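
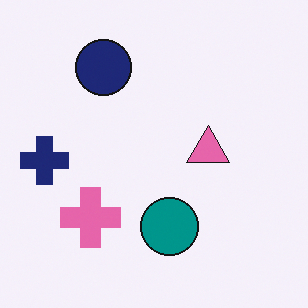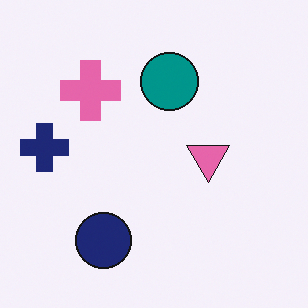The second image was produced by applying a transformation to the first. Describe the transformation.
Flipped vertically (top ↔ bottom).

The navy circle is in the top of the first image and the bottom of the second — shapes on opposite sides of the horizontal midline have swapped in a mirror flip.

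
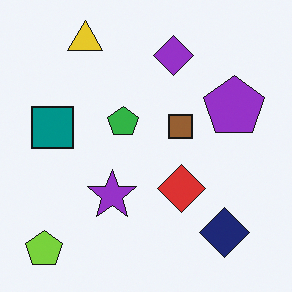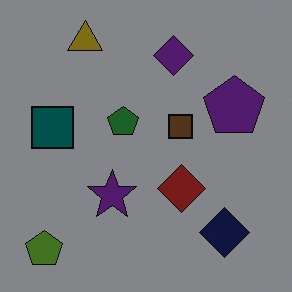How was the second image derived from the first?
Darkened a lot.

Every pixel — background and shapes alike — is uniformly darkened.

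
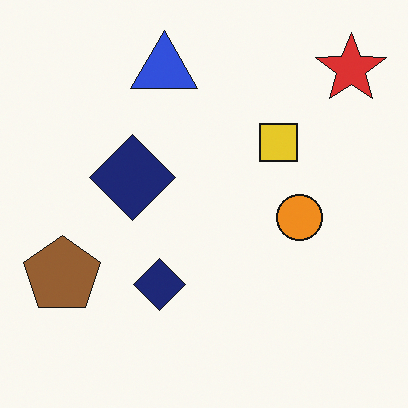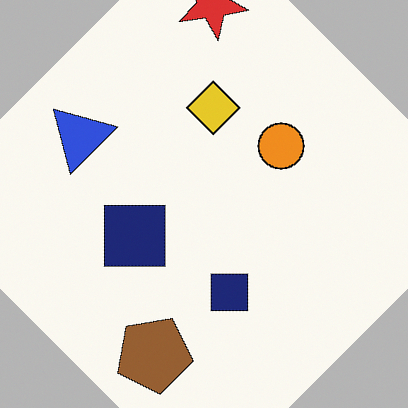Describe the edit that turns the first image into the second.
Rotated counter-clockwise by a large amount — several tens of degrees.

Every shape is tilted by the same angle and the image corners show triangular fill wedges — a whole-image rotation by a non-right angle.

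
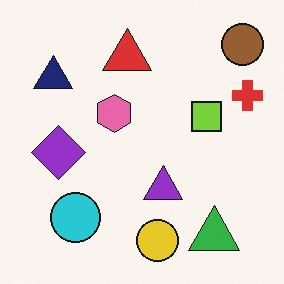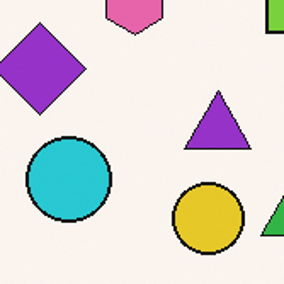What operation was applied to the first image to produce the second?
The transformation is: cropped to a noticeably smaller region and rescaled.

The visible shapes are larger and the field of view is narrower; shapes near the original edges may be partly or wholly outside the frame — a crop-and-rescale.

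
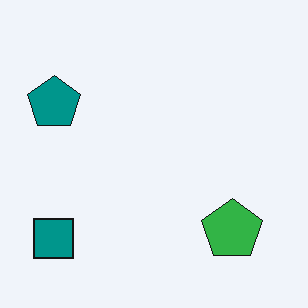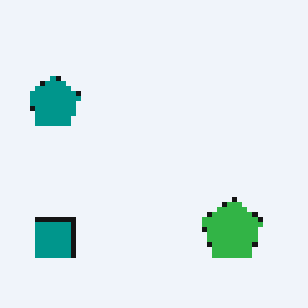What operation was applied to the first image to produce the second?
The second image is the first lightly pixelated (a mild mosaic effect).

Shapes are reduced to large square blocks; fine edges and outlines are lost — a downscale-then-upscale (mosaic) effect.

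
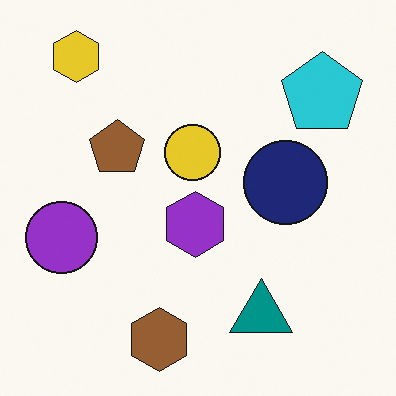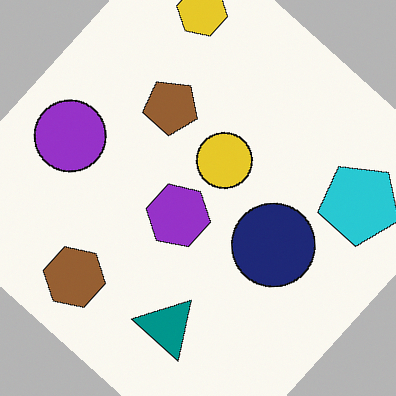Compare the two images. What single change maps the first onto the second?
The image was rotated clockwise by a large amount — several tens of degrees.

Every shape is tilted by the same angle and the image corners show triangular fill wedges — a whole-image rotation by a non-right angle.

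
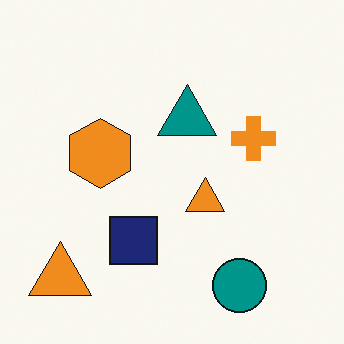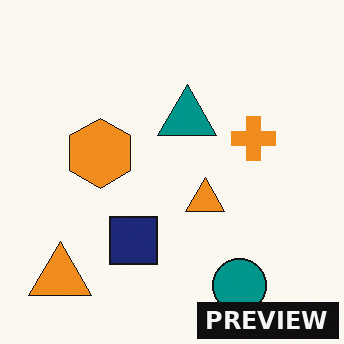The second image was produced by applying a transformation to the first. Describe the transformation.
The second image is the first watermarked with the text "PREVIEW" in the lower-right corner.

A dark label reading "PREVIEW" appears in the lower-right corner.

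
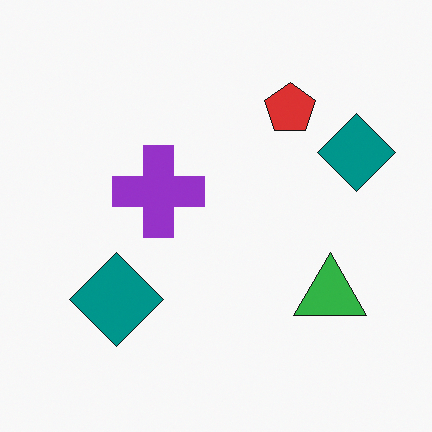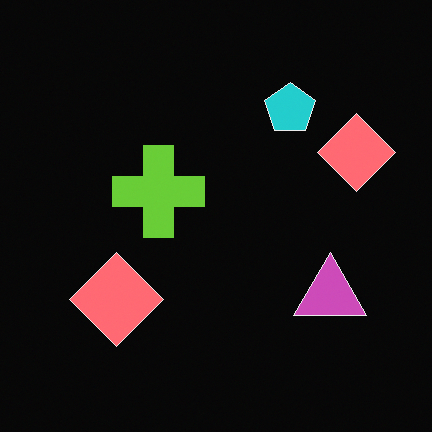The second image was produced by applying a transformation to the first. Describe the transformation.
This is the original image color-inverted (negative).

The light background has become dark and every shape's color is its complement — a photographic negative.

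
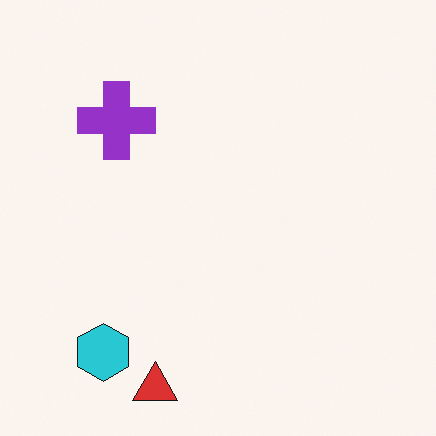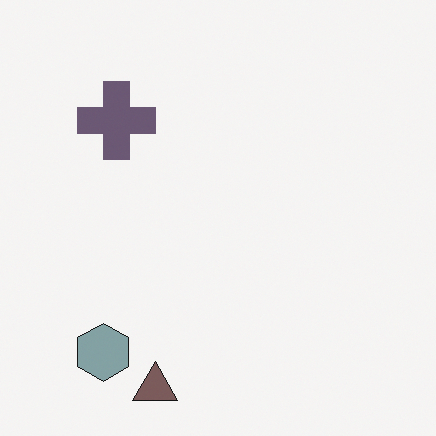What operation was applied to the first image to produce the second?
It was made much more muted (saturation change).

All colors are more muted and greyish — a global saturation change.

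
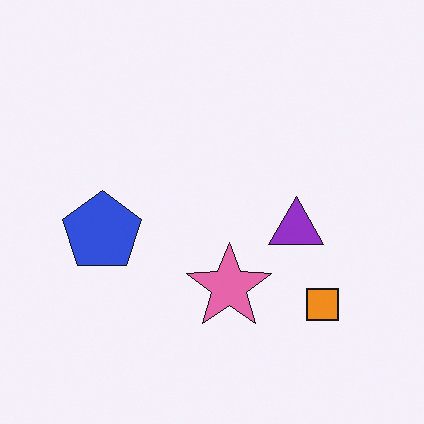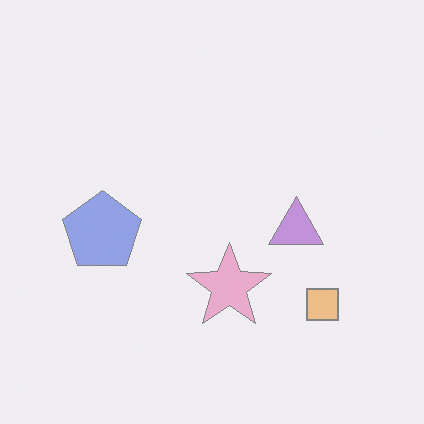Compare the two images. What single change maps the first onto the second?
The transformation is: given much lower contrast.

Tones are pushed toward mid-grey across the whole image — a global contrast change.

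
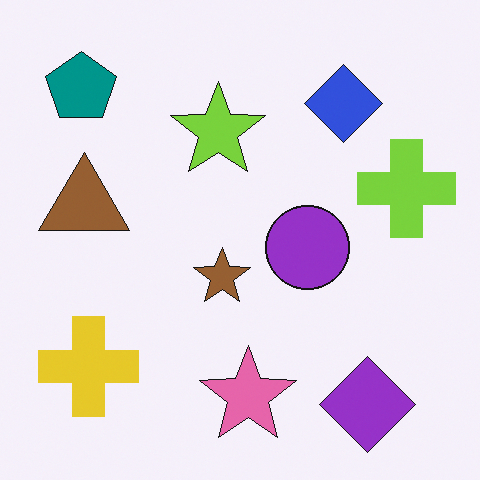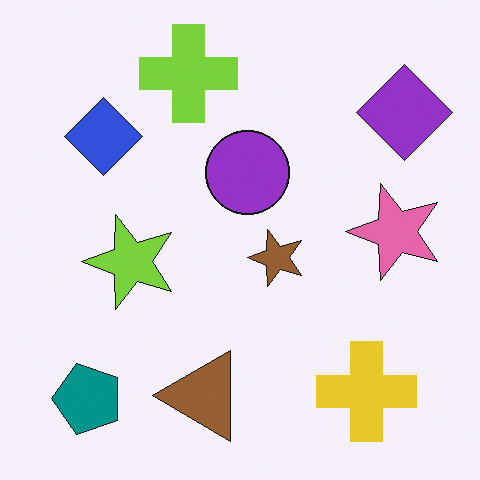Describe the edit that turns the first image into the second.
This is the original image rotated 90° counter-clockwise.

The teal pentagon sits in the top-left of the first image and the bottom-left of the second — consistent with a whole-image 90° counter-clockwise rotation.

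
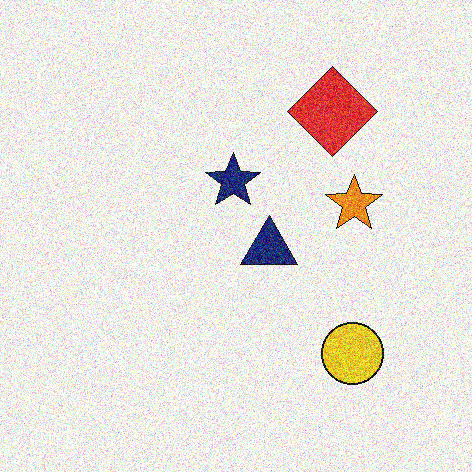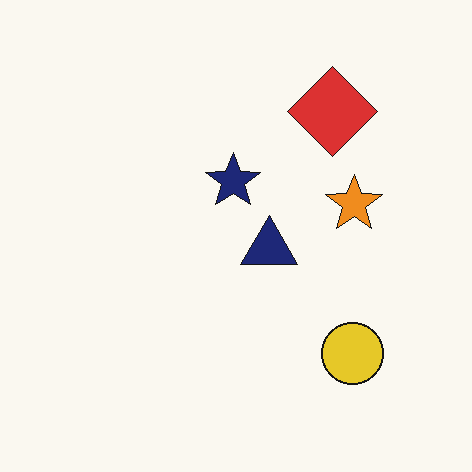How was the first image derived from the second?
The transformation is: degraded with heavy additive noise.

Random speckle covers the whole image, including the flat background.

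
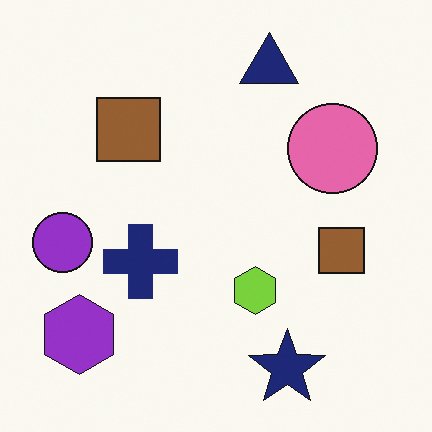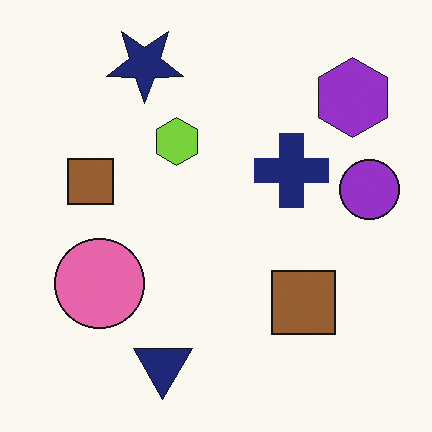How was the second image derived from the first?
The transformation is: rotated 180°.

The purple hexagon sits in the bottom-left of the first image and the top-right of the second — consistent with a whole-image 180° rotation.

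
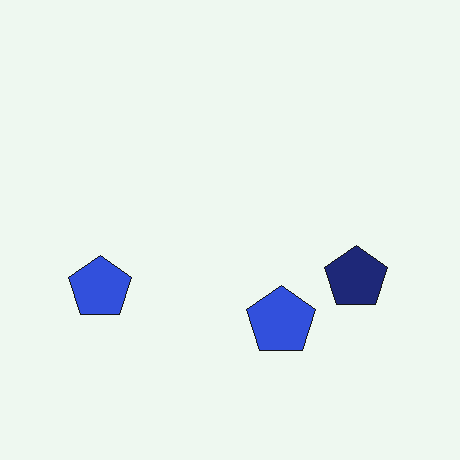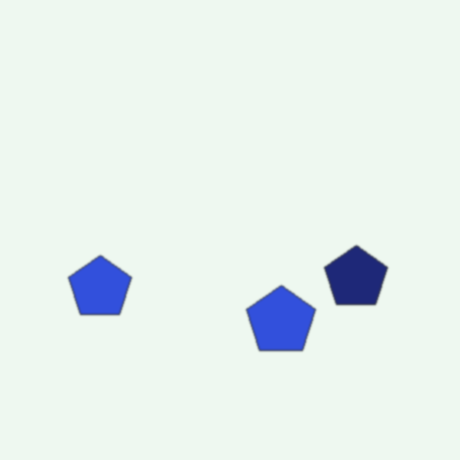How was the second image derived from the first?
The image was slightly softened.

Shape edges and outlines are uniformly softened across the whole image.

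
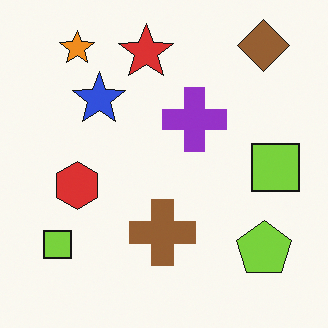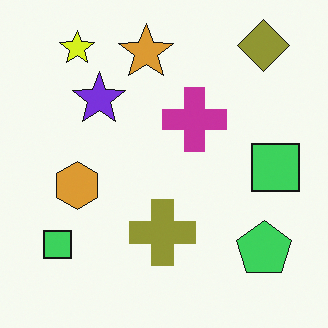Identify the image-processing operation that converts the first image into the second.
The image was hue-shifted slightly.

Every shape's color has rotated by the same amount around the hue wheel — a uniform hue shift.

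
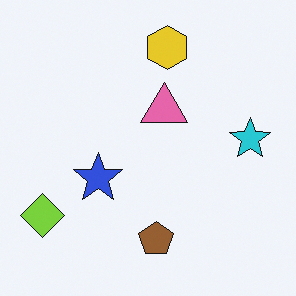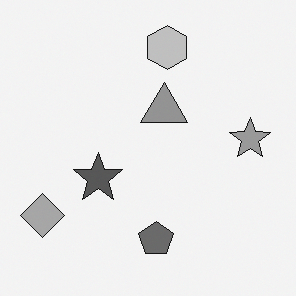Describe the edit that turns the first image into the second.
The transformation is: converted to grayscale.

All color is removed — every shape is now a shade of grey.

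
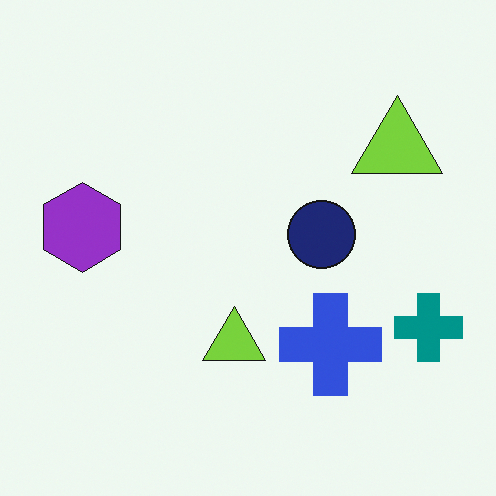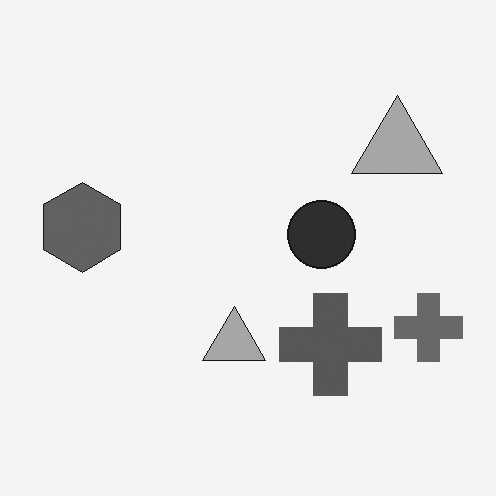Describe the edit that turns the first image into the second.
The second image is the first converted to grayscale.

All color is removed — every shape is now a shade of grey.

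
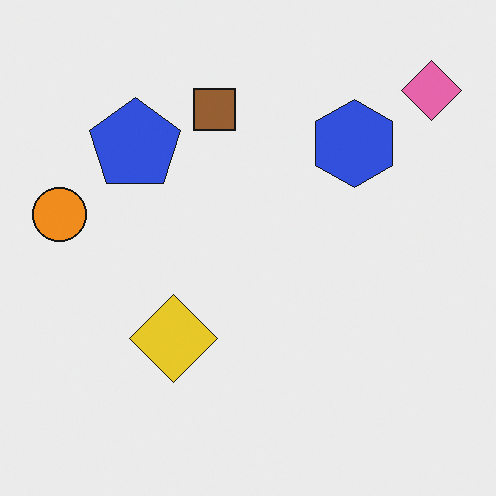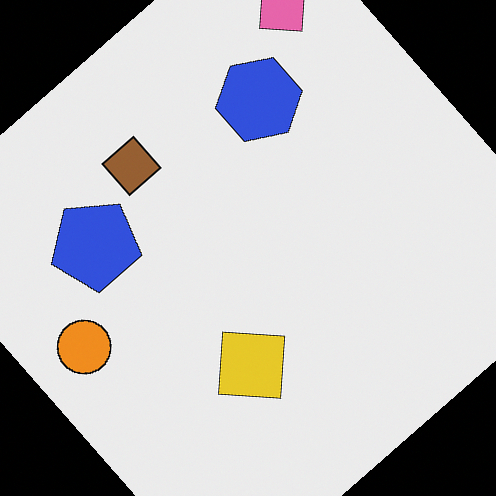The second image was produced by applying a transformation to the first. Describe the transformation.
The image was rotated counter-clockwise by a large amount — several tens of degrees.

Every shape is tilted by the same angle and the image corners show triangular fill wedges — a whole-image rotation by a non-right angle.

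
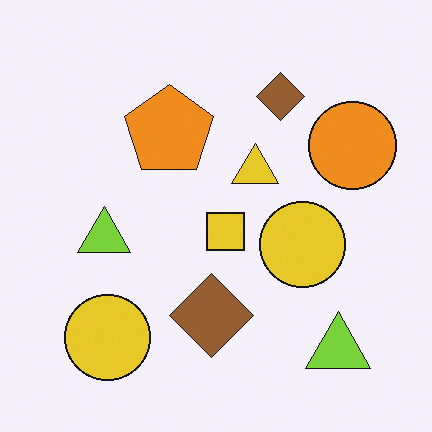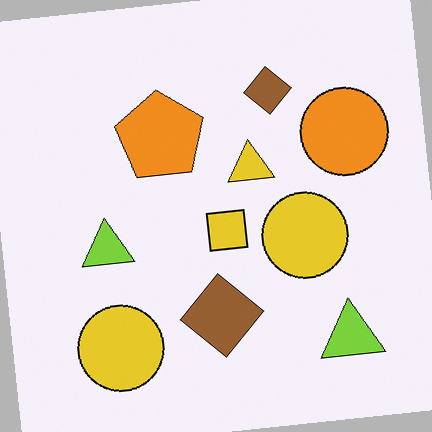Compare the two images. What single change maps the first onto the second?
Rotated counter-clockwise by a few degrees.

Every shape is tilted by the same angle and the image corners show triangular fill wedges — a whole-image rotation by a non-right angle.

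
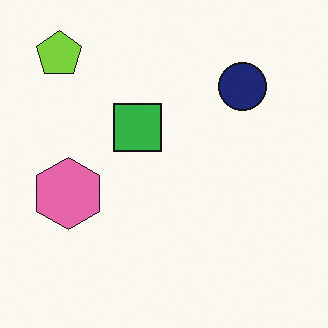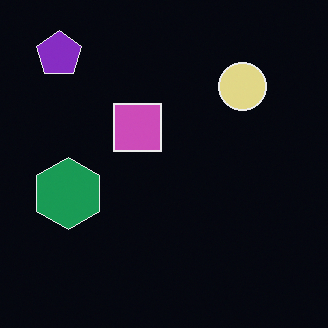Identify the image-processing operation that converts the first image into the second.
This is the original image color-inverted (negative).

The light background has become dark and every shape's color is its complement — a photographic negative.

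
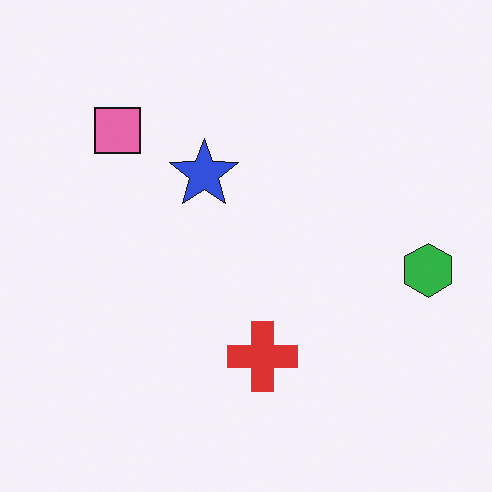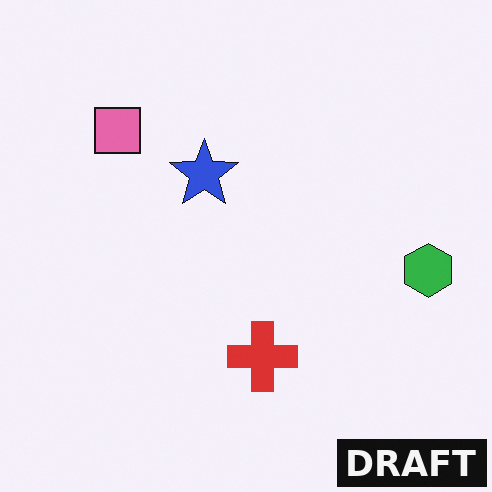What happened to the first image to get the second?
It was watermarked with the text "DRAFT" in the lower-right corner.

A dark label reading "DRAFT" appears in the lower-right corner.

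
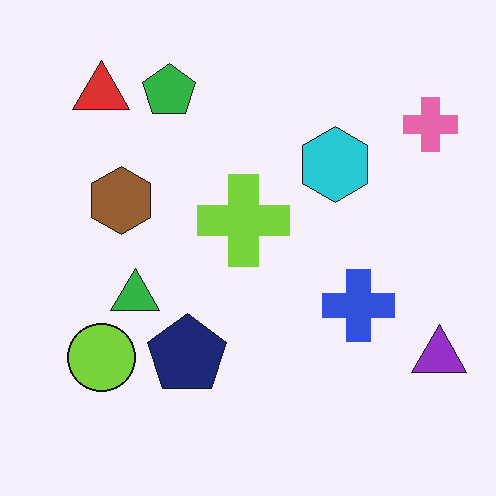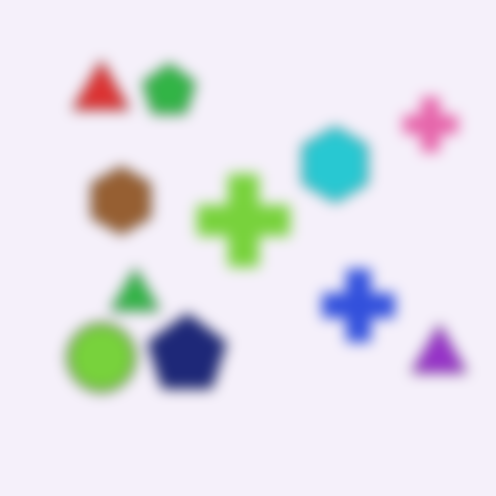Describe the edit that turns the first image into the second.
The image was heavily blurred.

Shape edges and outlines are uniformly softened across the whole image.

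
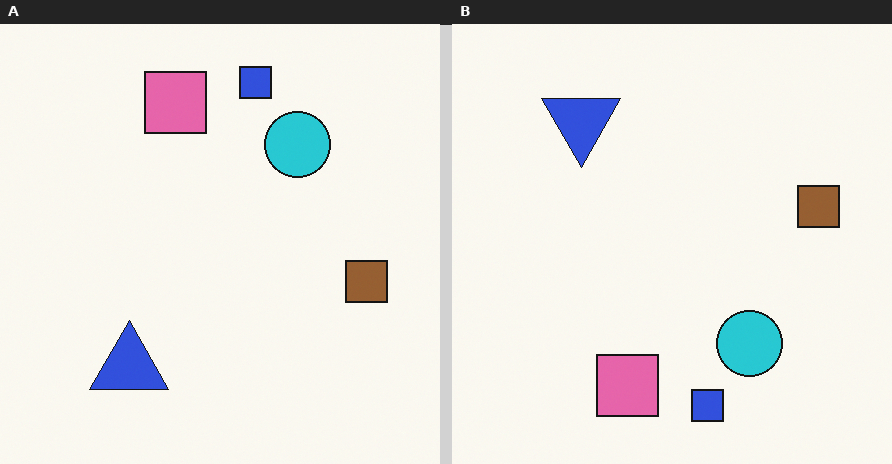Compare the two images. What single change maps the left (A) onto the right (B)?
This is the original image flipped vertically (top ↔ bottom).

The blue square is in the top of the left (A) image and the bottom of the right (B) — shapes on opposite sides of the horizontal midline have swapped in a mirror flip.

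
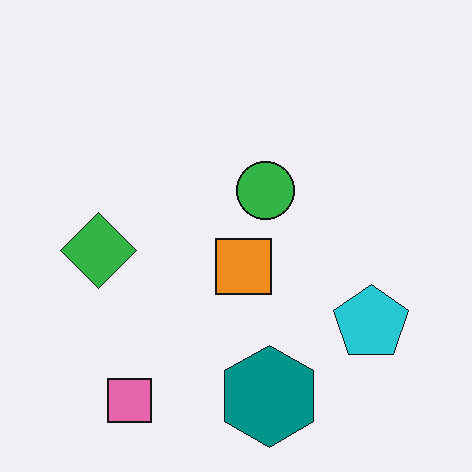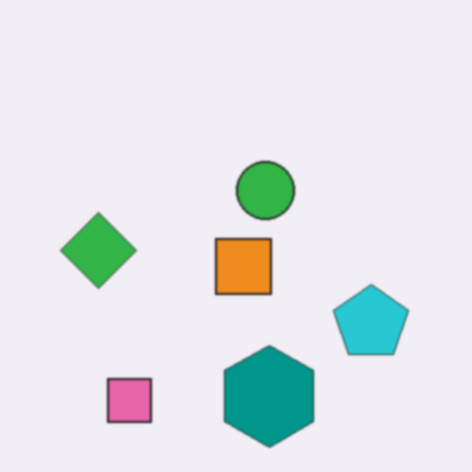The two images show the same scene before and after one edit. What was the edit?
The second image is the first lightly blurred.

Shape edges and outlines are uniformly softened across the whole image.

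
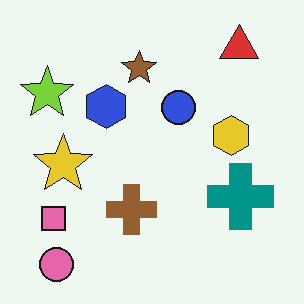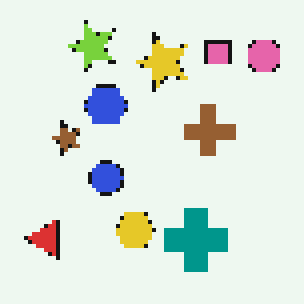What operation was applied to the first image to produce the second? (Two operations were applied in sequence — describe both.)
Lightly pixelated (a mild mosaic effect), then transposed (reflected across the top-left ↔ bottom-right diagonal).

Shapes are reduced to large square blocks; fine edges and outlines are lost — a downscale-then-upscale (mosaic) effect. Shapes have swapped their row and column positions — what was in the top-right is now in the bottom-left — a diagonal reflection.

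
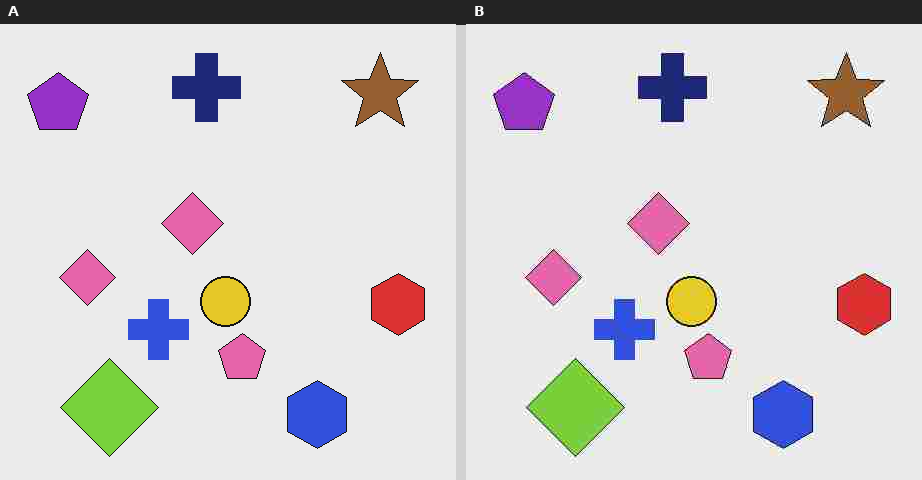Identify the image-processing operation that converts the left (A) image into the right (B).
The image was degraded with heavy JPEG compression.

Blocky 8×8 compression artifacts appear around shape edges and the flat background shows ringing — characteristic JPEG degradation.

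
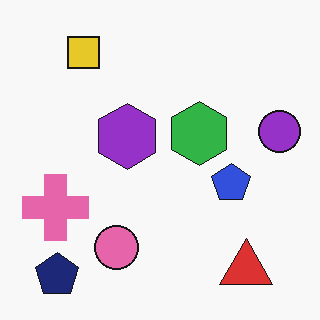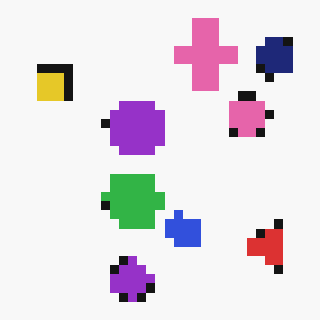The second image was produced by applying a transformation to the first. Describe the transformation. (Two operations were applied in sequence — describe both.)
Heavily pixelated into large blocks, then transposed (reflected across the top-left ↔ bottom-right diagonal).

Shapes are reduced to large square blocks; fine edges and outlines are lost — a downscale-then-upscale (mosaic) effect. Shapes have swapped their row and column positions — what was in the top-right is now in the bottom-left — a diagonal reflection.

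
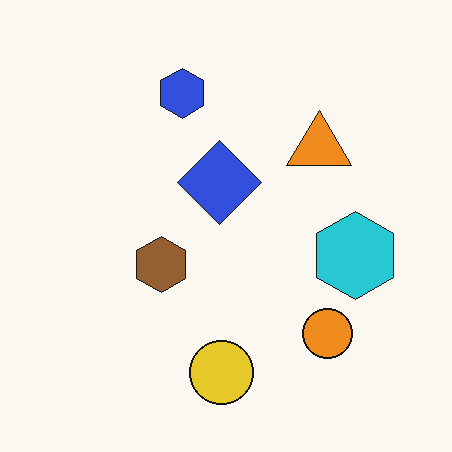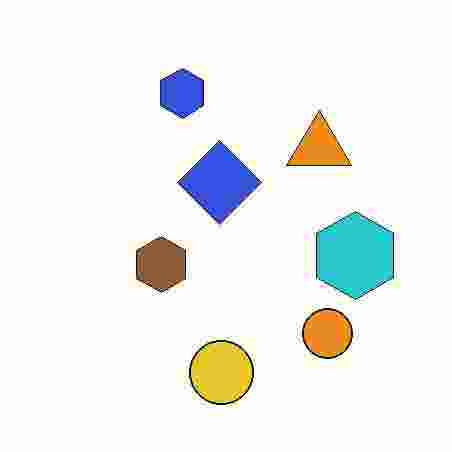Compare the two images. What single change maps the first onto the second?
It was degraded with heavy JPEG compression.

Blocky 8×8 compression artifacts appear around shape edges and the flat background shows ringing — characteristic JPEG degradation.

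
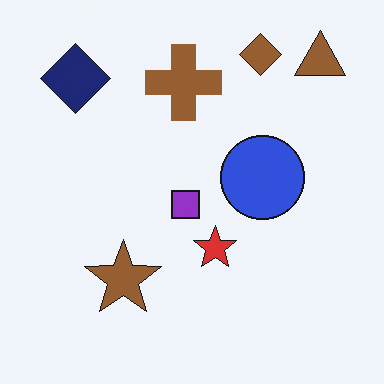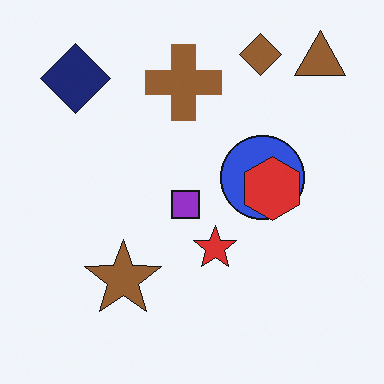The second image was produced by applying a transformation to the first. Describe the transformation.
Overlaid with an additional red hexagon.

A red hexagon appears in the second image that is absent from the first.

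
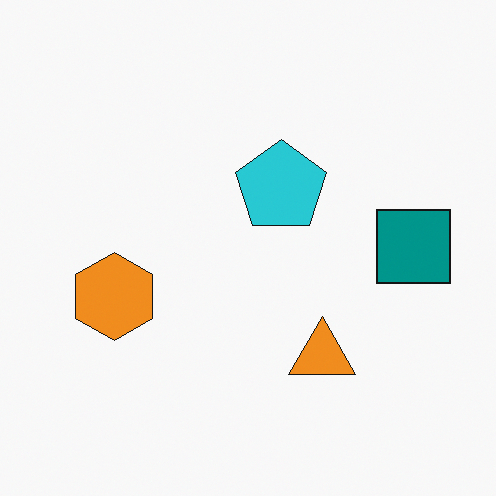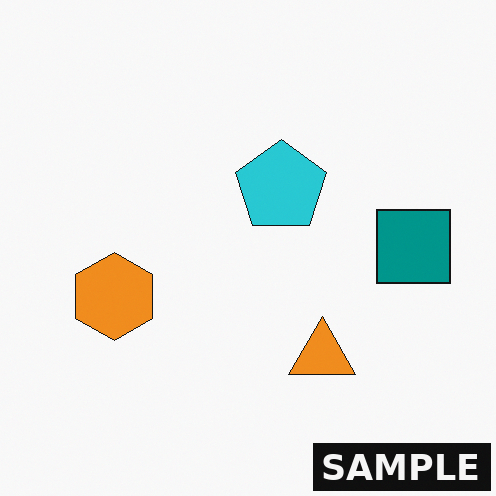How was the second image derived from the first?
The image was watermarked with the text "SAMPLE" in the lower-right corner.

A dark label reading "SAMPLE" appears in the lower-right corner.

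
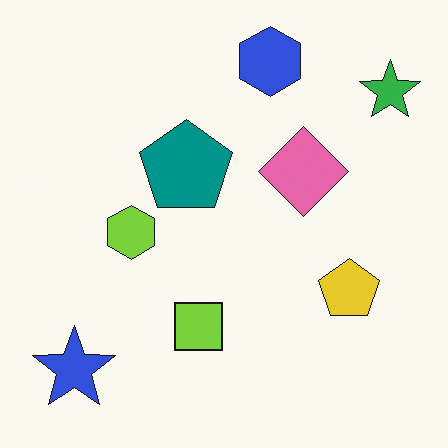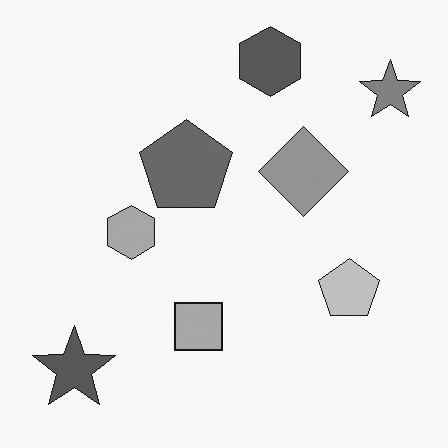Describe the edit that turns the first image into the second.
The second image is the first converted to grayscale.

All color is removed — every shape is now a shade of grey.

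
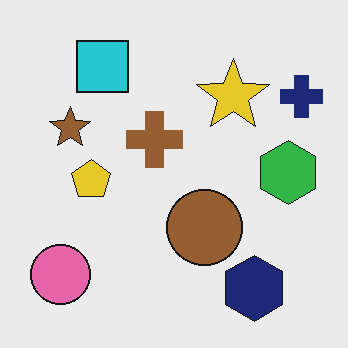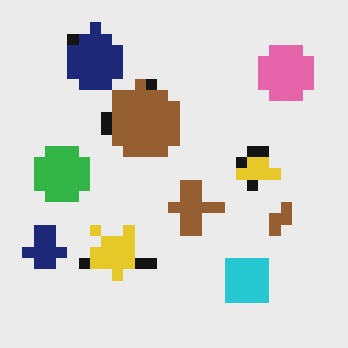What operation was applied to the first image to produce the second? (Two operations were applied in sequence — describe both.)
Rotated 180°, then coarsely pixelated.

The pink circle sits in the bottom-left of the first image and the top-right of the second — consistent with a whole-image 180° rotation. Shapes are reduced to large square blocks; fine edges and outlines are lost — a downscale-then-upscale (mosaic) effect.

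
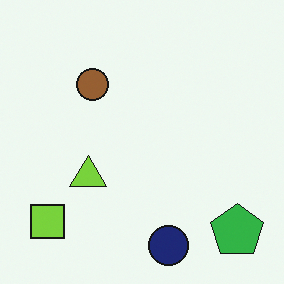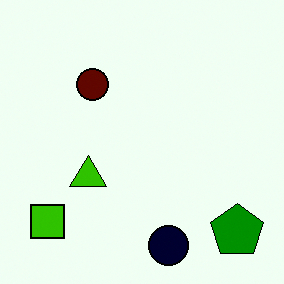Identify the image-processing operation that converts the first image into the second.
This is the original image boosted in contrast.

Tones are pushed away from mid-grey across the whole image — a global contrast change.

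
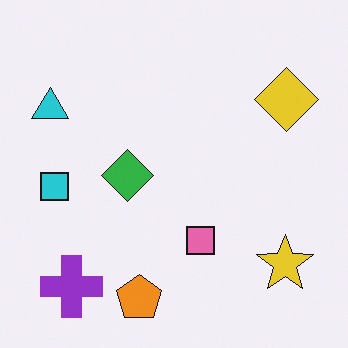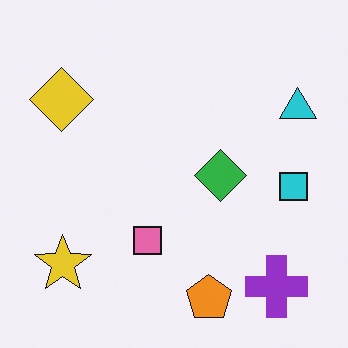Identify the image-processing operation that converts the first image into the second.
Flipped horizontally (left ↔ right).

The cyan triangle is in the top-left of the first image and the top-right of the second — shapes on opposite sides of the vertical midline have swapped in a mirror flip.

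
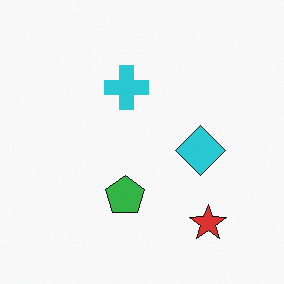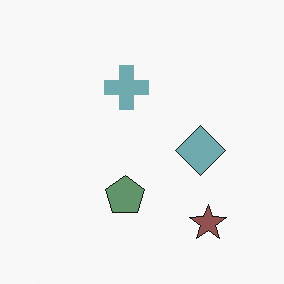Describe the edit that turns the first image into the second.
The image was heavily desaturated.

All colors are more muted and greyish — a global saturation change.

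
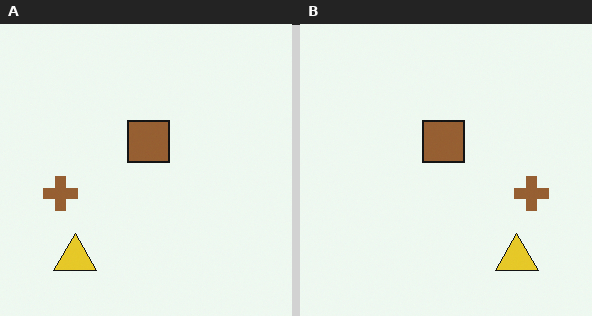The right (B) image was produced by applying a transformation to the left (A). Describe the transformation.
Flipped horizontally (left ↔ right).

The brown cross is in the left of the left (A) image and the right of the right (B) — shapes on opposite sides of the vertical midline have swapped in a mirror flip.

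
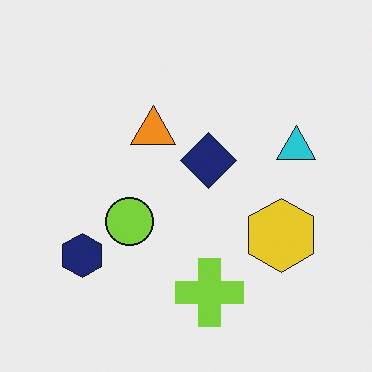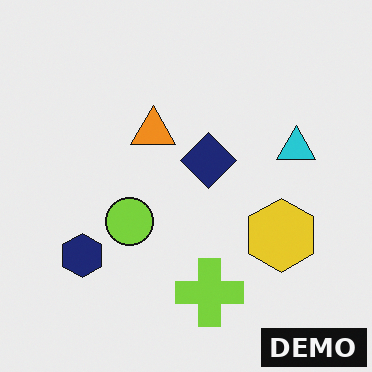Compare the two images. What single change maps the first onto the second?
The image was watermarked with the text "DEMO" in the lower-right corner.

A dark label reading "DEMO" appears in the lower-right corner.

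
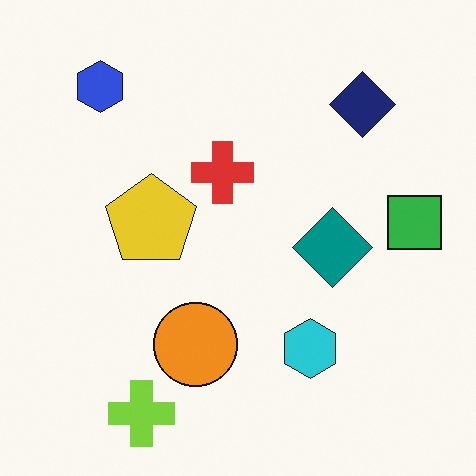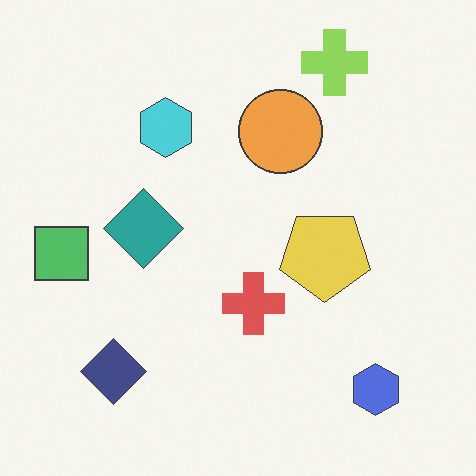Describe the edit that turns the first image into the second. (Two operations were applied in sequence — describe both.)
The image was given slightly reduced contrast, then rotated 180°.

Tones are pushed toward mid-grey across the whole image — a global contrast change. The blue hexagon sits in the top-left of the first image and the bottom-right of the second — consistent with a whole-image 180° rotation.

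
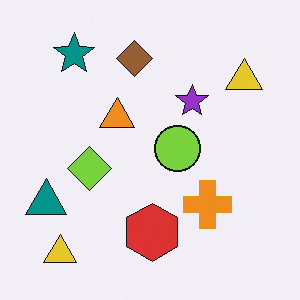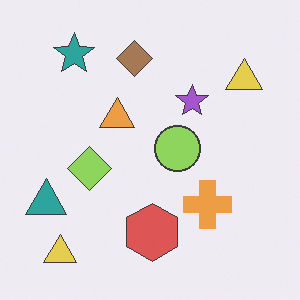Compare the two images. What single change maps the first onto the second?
It was given slightly reduced contrast.

Tones are pushed toward mid-grey across the whole image — a global contrast change.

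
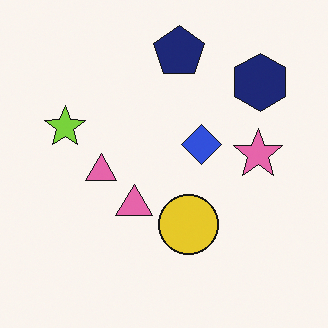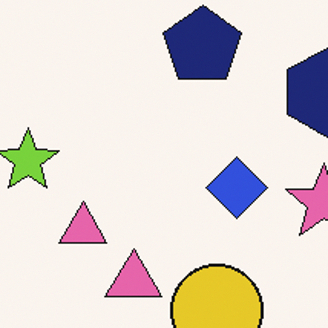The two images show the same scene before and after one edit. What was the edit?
The image was cropped to a modestly smaller region and rescaled.

The visible shapes are larger and the field of view is narrower; shapes near the original edges may be partly or wholly outside the frame — a crop-and-rescale.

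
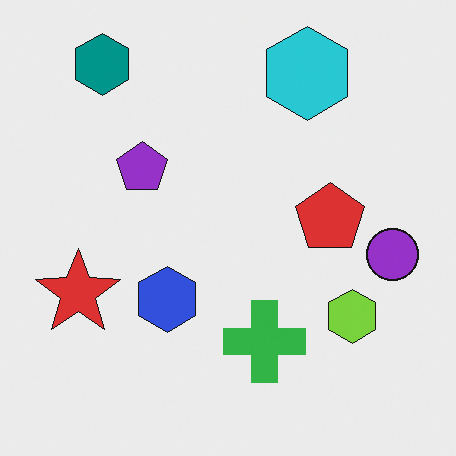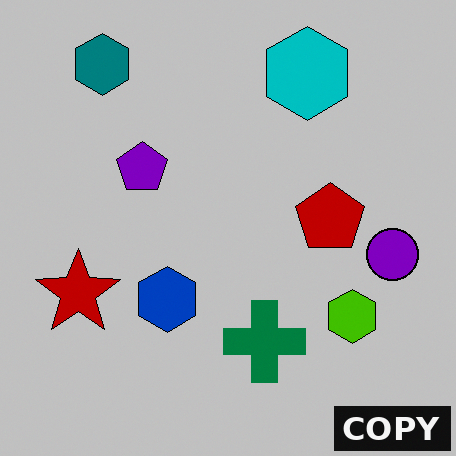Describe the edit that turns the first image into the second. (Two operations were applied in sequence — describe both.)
Aggressively posterized, then watermarked with the text "COPY" in the lower-right corner.

Each flat color has snapped to a coarser quantized level — most visibly, the near-white background has dropped to a flat grey. A dark label reading "COPY" appears in the lower-right corner.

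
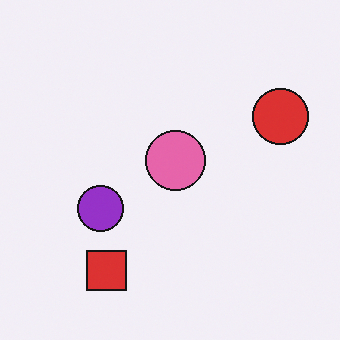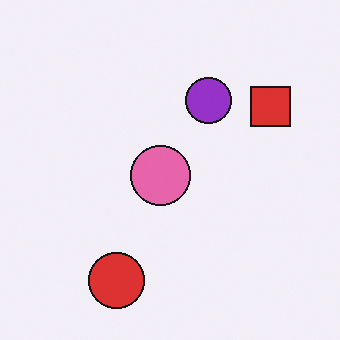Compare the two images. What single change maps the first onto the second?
It was transposed (reflected across the top-left ↔ bottom-right diagonal).

Shapes have swapped their row and column positions — what was in the top-right is now in the bottom-left — a diagonal reflection.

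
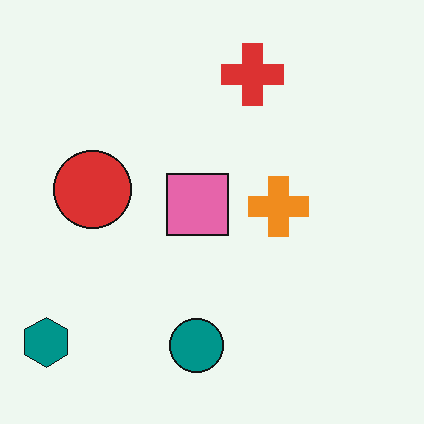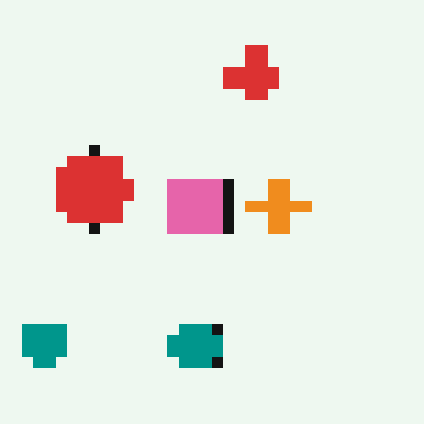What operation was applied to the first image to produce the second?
This is the original image heavily pixelated into large blocks.

Shapes are reduced to large square blocks; fine edges and outlines are lost — a downscale-then-upscale (mosaic) effect.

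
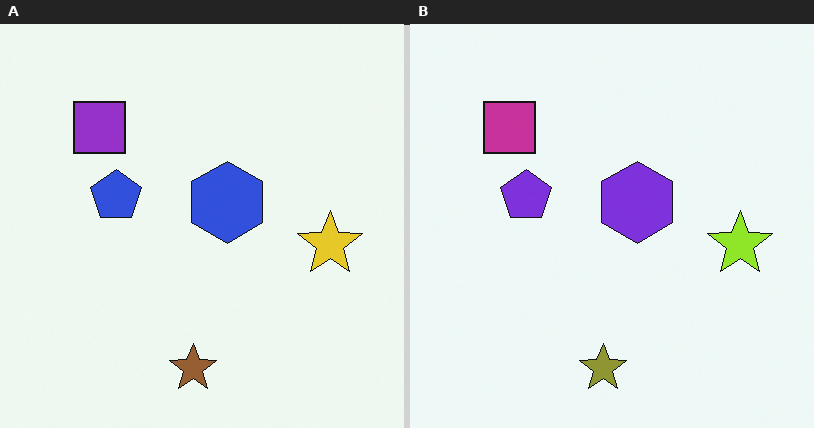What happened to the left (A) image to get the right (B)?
This is the original image hue-shifted by a small amount.

Every shape's color has rotated by the same amount around the hue wheel — a uniform hue shift.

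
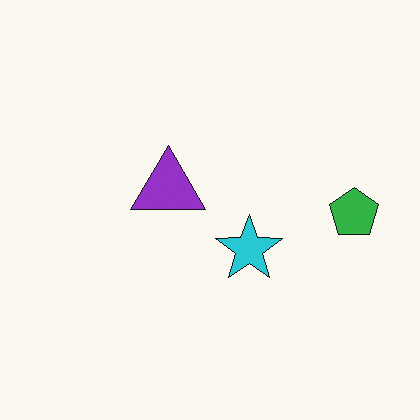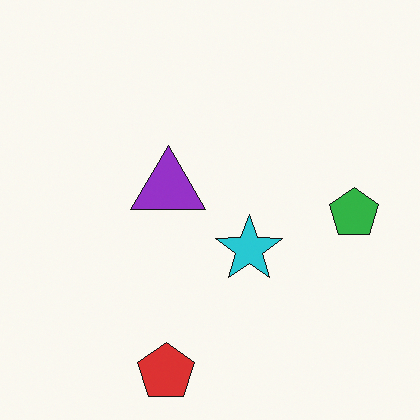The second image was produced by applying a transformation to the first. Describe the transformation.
The transformation is: overlaid with an additional red pentagon.

A red pentagon appears in the second image that is absent from the first.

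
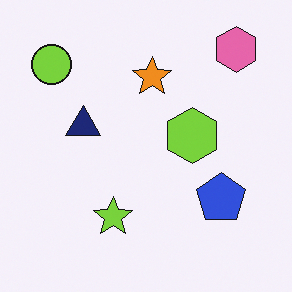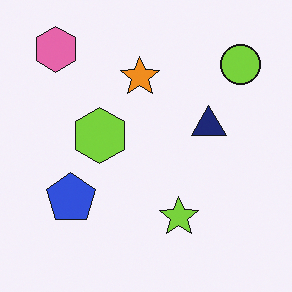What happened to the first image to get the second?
It was flipped horizontally (left ↔ right).

The lime circle is in the top-left of the first image and the top-right of the second — shapes on opposite sides of the vertical midline have swapped in a mirror flip.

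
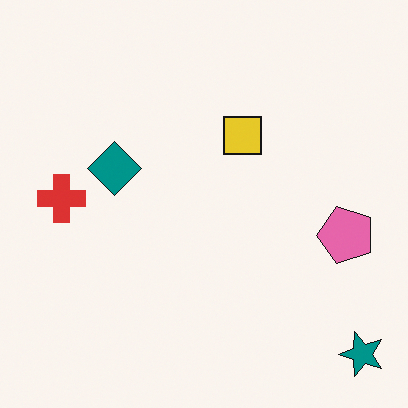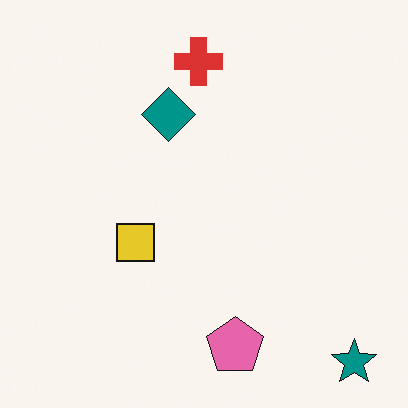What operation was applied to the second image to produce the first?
It was transposed (reflected across the top-left ↔ bottom-right diagonal).

Shapes have swapped their row and column positions — what was in the top-right is now in the bottom-left — a diagonal reflection.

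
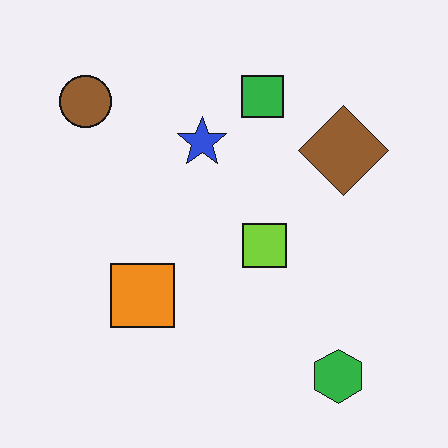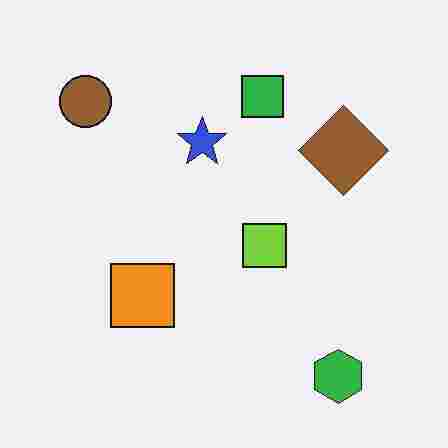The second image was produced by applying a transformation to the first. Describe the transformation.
The image was heavily JPEG-compressed with obvious blocking artifacts.

Blocky 8×8 compression artifacts appear around shape edges and the flat background shows ringing — characteristic JPEG degradation.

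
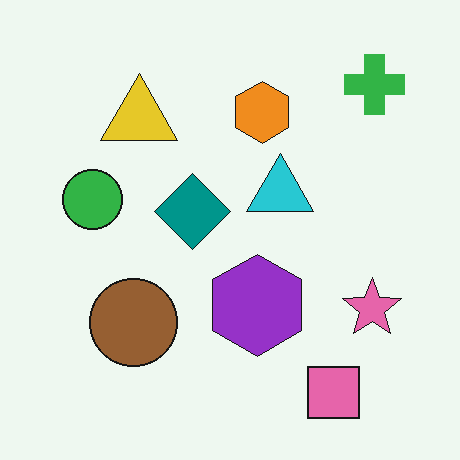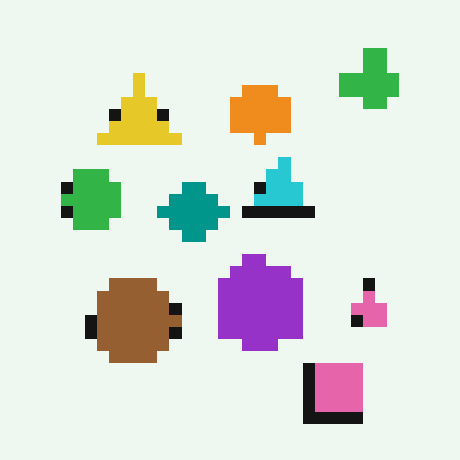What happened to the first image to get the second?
The transformation is: coarsely pixelated.

Shapes are reduced to large square blocks; fine edges and outlines are lost — a downscale-then-upscale (mosaic) effect.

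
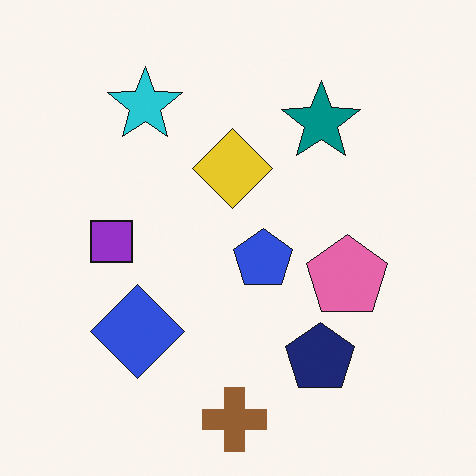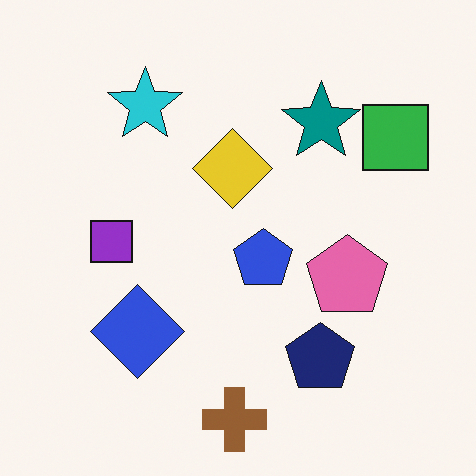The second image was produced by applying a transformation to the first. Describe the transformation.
It was overlaid with an additional green square.

A green square appears in the second image that is absent from the first.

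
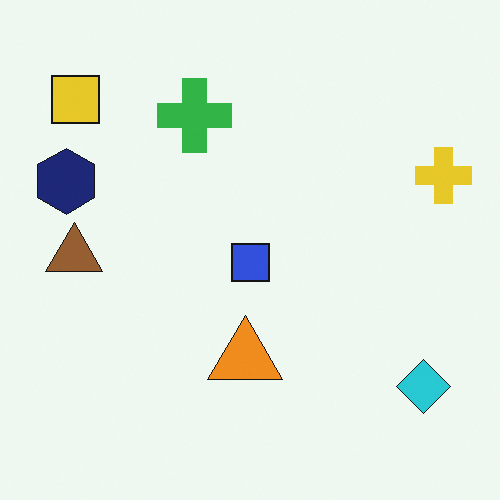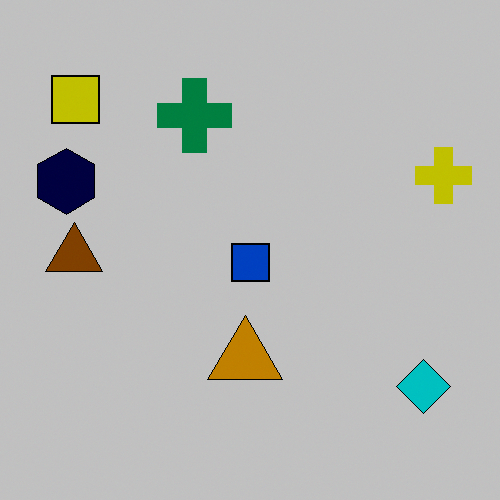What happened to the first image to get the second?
This is the original image heavily posterized to just a handful of flat colors.

Each flat color has snapped to a coarser quantized level — most visibly, the near-white background has dropped to a flat grey.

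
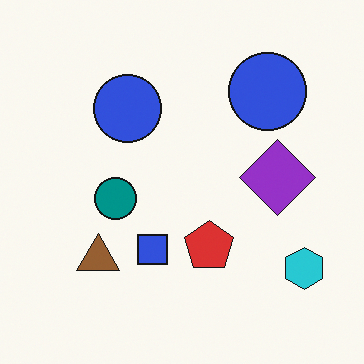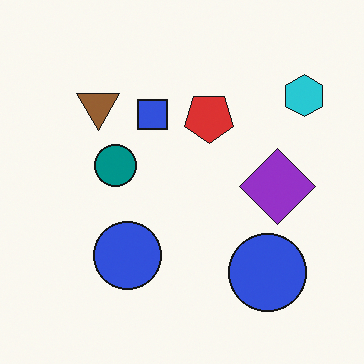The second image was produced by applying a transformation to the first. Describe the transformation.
It was flipped vertically (top ↔ bottom).

The cyan hexagon is in the bottom-right of the first image and the top-right of the second — shapes on opposite sides of the horizontal midline have swapped in a mirror flip.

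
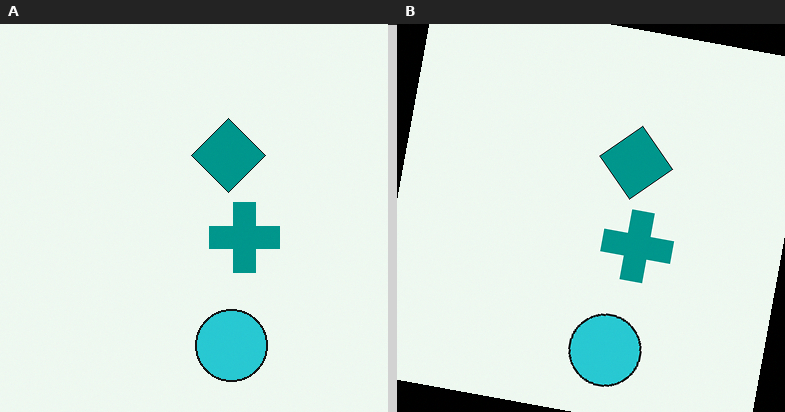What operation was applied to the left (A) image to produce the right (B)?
The image was rotated clockwise by a few degrees.

Every shape is tilted by the same angle and the image corners show triangular fill wedges — a whole-image rotation by a non-right angle.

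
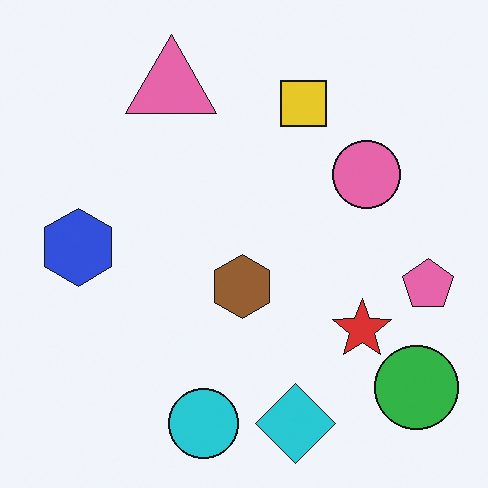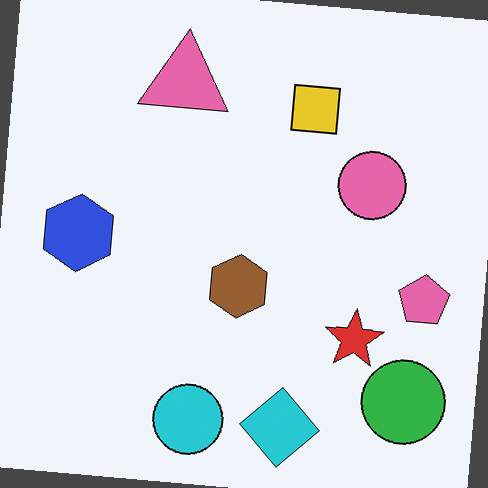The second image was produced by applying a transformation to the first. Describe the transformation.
The transformation is: rotated clockwise by a slight angle.

Every shape is tilted by the same angle and the image corners show triangular fill wedges — a whole-image rotation by a non-right angle.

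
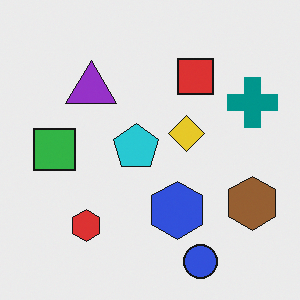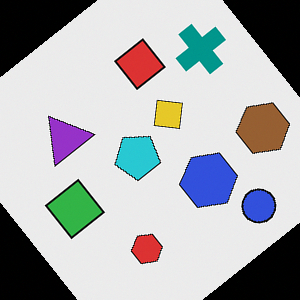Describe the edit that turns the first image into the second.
The transformation is: rotated counter-clockwise by a large amount — several tens of degrees.

Every shape is tilted by the same angle and the image corners show triangular fill wedges — a whole-image rotation by a non-right angle.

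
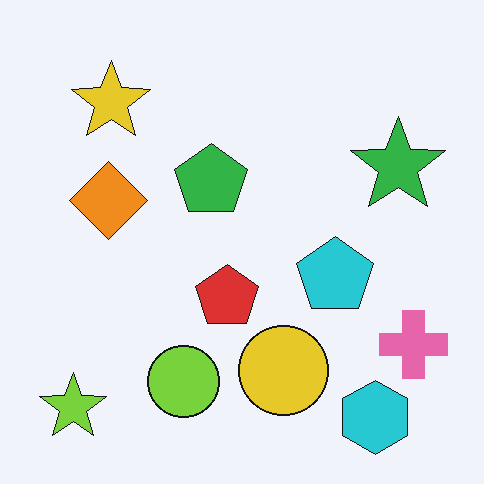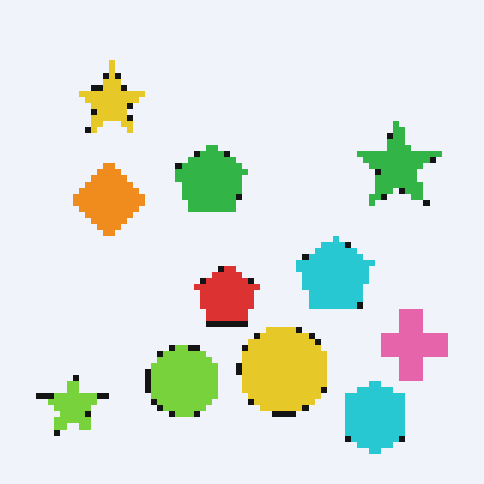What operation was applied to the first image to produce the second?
The transformation is: moderately pixelated.

Shapes are reduced to large square blocks; fine edges and outlines are lost — a downscale-then-upscale (mosaic) effect.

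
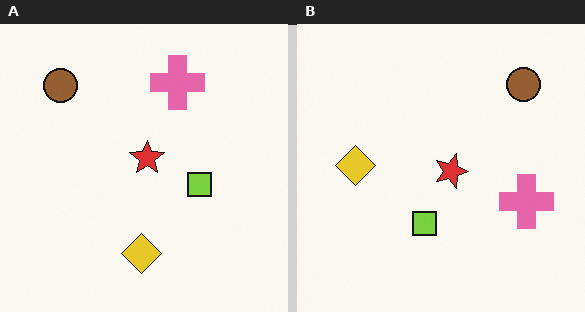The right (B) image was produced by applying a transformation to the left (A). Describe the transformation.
Rotated 90° clockwise.

The brown circle sits in the top-left of the left (A) image and the top-right of the right (B) — consistent with a whole-image 90° clockwise rotation.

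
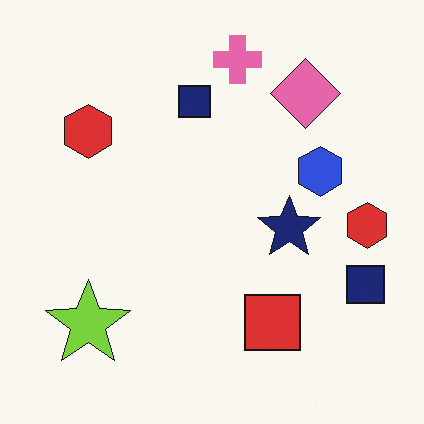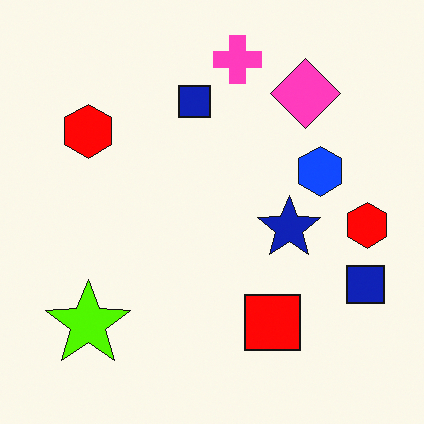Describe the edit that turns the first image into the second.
The image was made much more vivid (saturation change).

All colors are more vivid — a global saturation change.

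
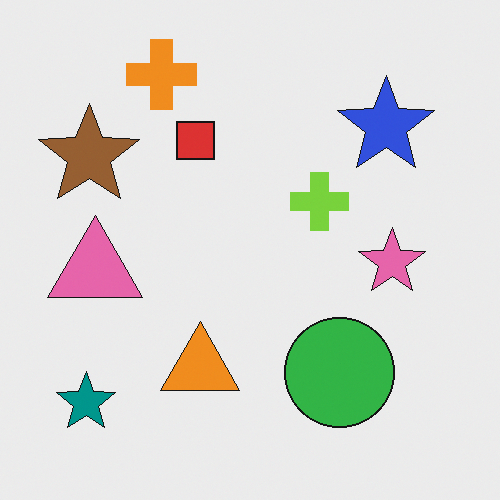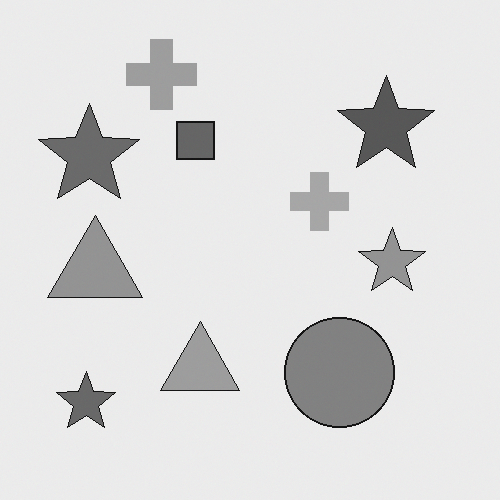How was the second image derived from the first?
The second image is the first converted to grayscale.

All color is removed — every shape is now a shade of grey.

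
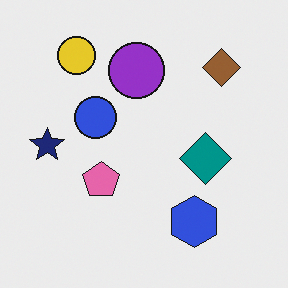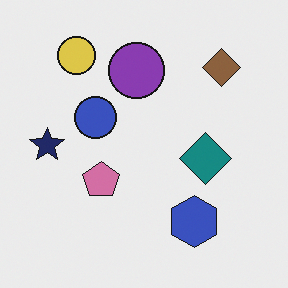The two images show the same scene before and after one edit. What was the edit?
The second image is the first slightly desaturated.

All colors are more muted and greyish — a global saturation change.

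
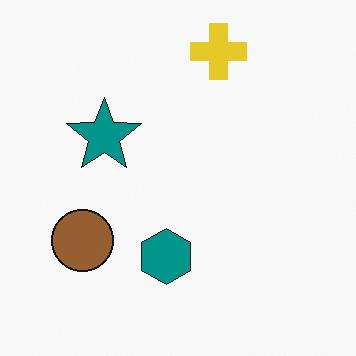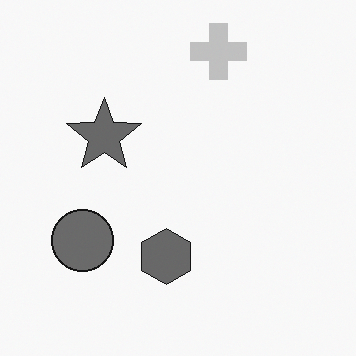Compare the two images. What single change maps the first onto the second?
The transformation is: converted to grayscale.

All color is removed — every shape is now a shade of grey.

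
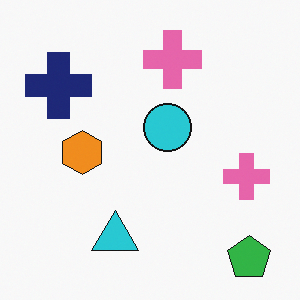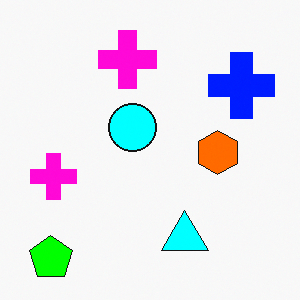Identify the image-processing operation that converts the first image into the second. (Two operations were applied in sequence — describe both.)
The second image is the first flipped horizontally (left ↔ right), then heavily oversaturated.

The green pentagon is in the bottom-right of the first image and the bottom-left of the second — shapes on opposite sides of the vertical midline have swapped in a mirror flip. All colors are more vivid — a global saturation change.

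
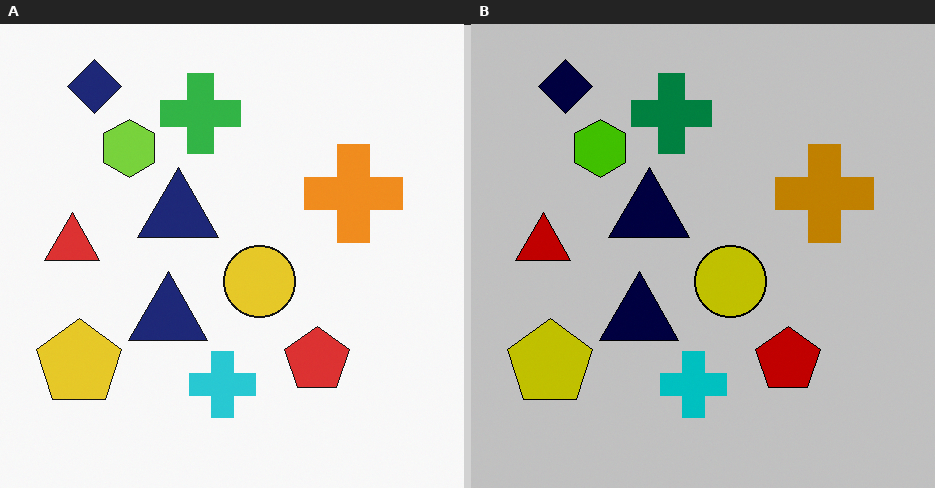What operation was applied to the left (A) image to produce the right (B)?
Aggressively posterized.

Each flat color has snapped to a coarser quantized level — most visibly, the near-white background has dropped to a flat grey.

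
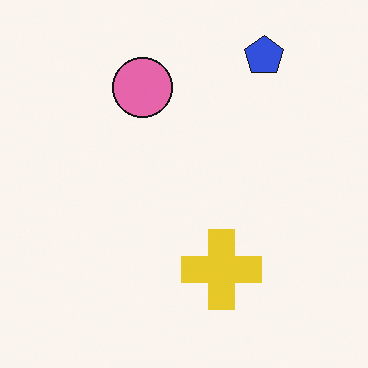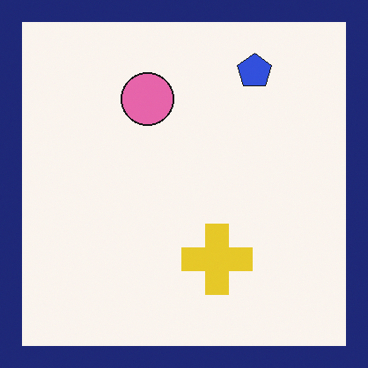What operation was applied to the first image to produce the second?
It was framed with a navy border.

A solid navy frame runs around the edge of the second image, with the content slightly shrunk inside it.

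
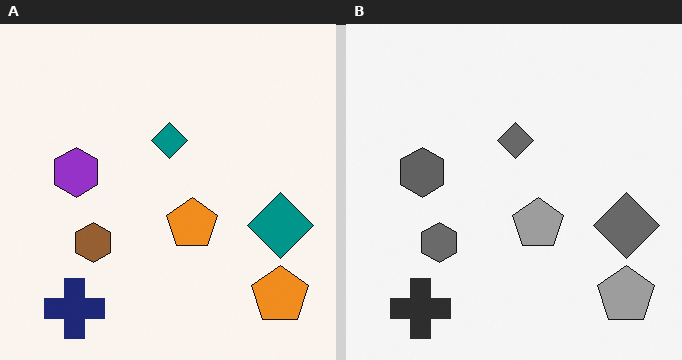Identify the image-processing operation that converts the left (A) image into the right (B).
Converted to grayscale.

All color is removed — every shape is now a shade of grey.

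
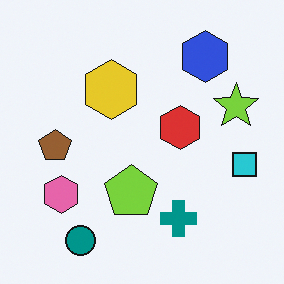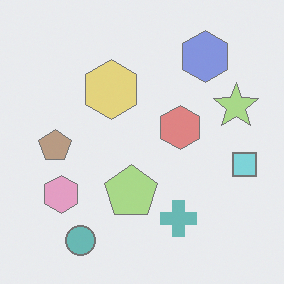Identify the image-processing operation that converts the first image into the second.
It was given much lower contrast.

Tones are pushed toward mid-grey across the whole image — a global contrast change.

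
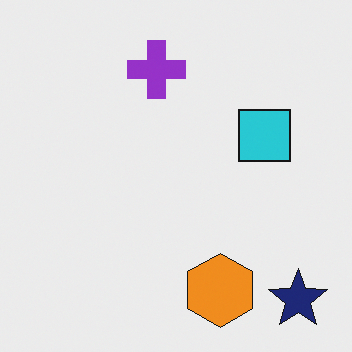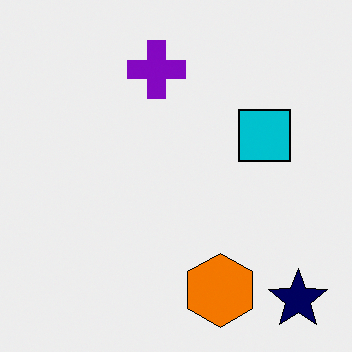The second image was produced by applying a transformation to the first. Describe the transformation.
The image was given slightly increased contrast.

Tones are pushed away from mid-grey across the whole image — a global contrast change.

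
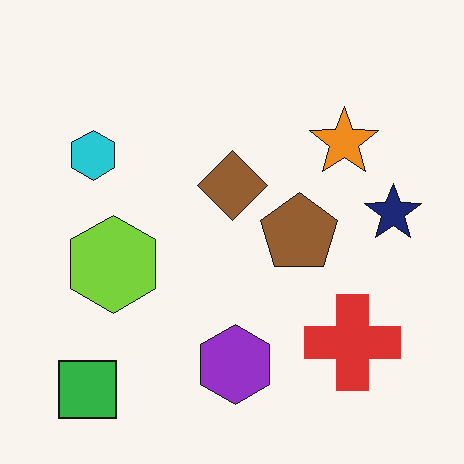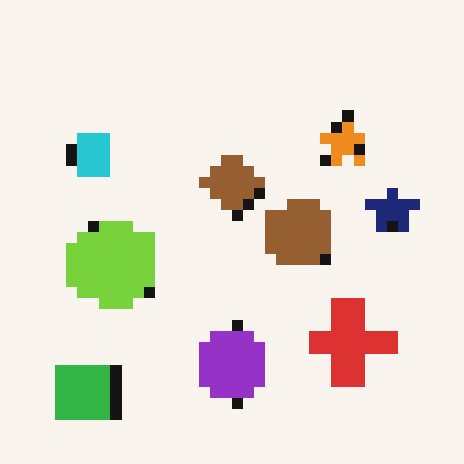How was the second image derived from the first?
The image was coarsely pixelated.

Shapes are reduced to large square blocks; fine edges and outlines are lost — a downscale-then-upscale (mosaic) effect.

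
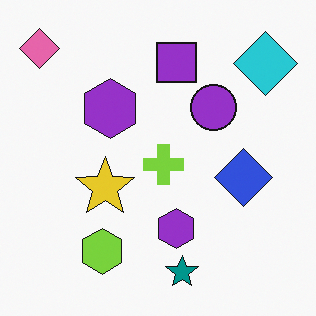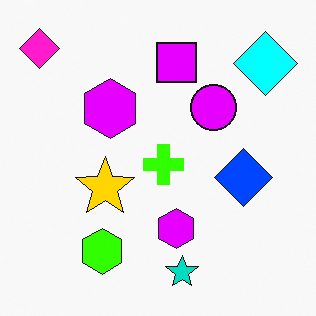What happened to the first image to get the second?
The transformation is: made much more vivid (saturation change).

All colors are more vivid — a global saturation change.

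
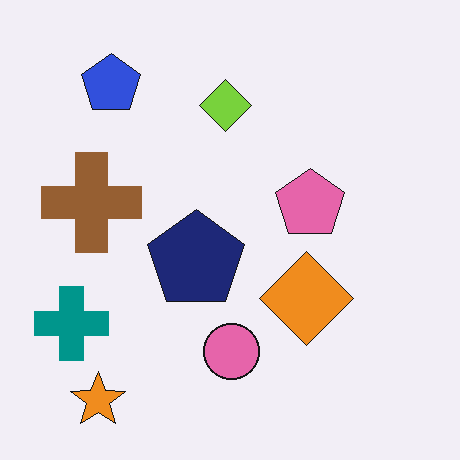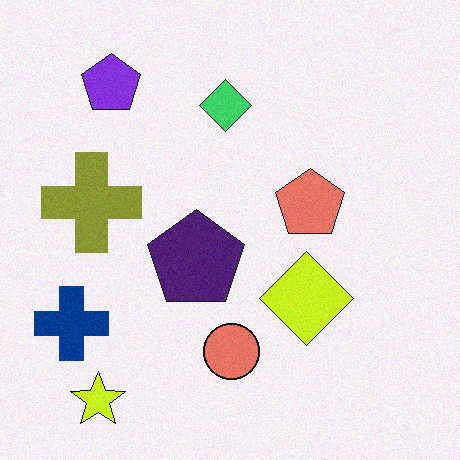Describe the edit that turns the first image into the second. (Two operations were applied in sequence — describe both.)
Hue-shifted by a small amount, then degraded with subtle gaussian noise.

Every shape's color has rotated by the same amount around the hue wheel — a uniform hue shift. Random speckle covers the whole image, including the flat background.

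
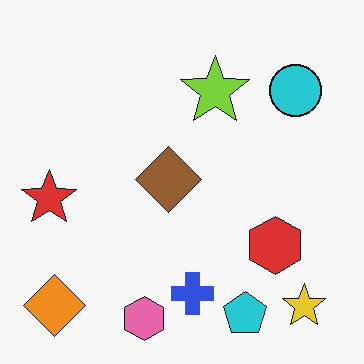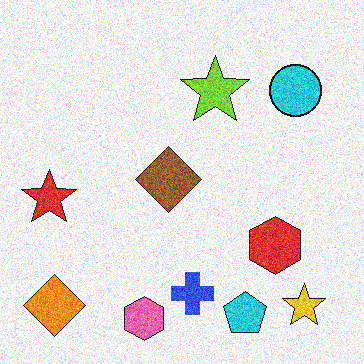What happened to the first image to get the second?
It was degraded with strong gaussian noise.

Random speckle covers the whole image, including the flat background.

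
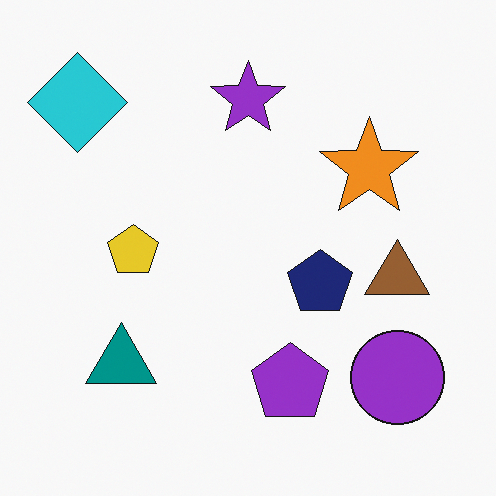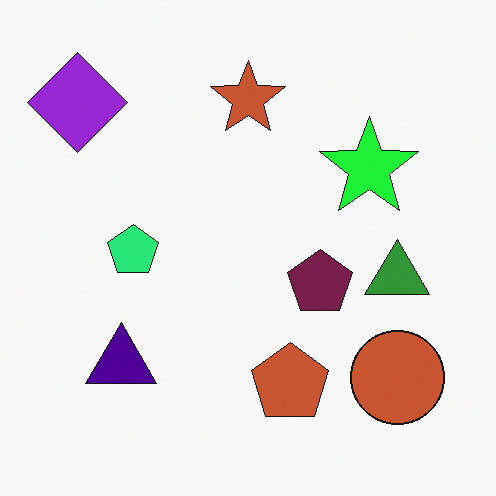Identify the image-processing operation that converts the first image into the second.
The transformation is: hue-shifted by a moderate amount.

Every shape's color has rotated by the same amount around the hue wheel — a uniform hue shift.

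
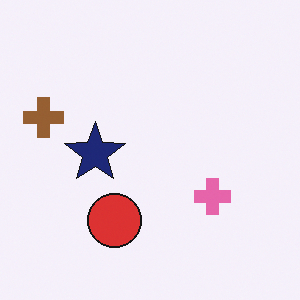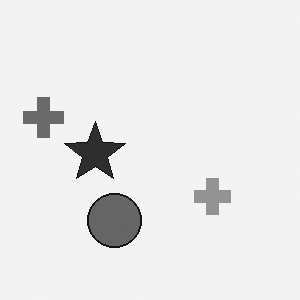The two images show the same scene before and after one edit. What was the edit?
The transformation is: converted to grayscale.

All color is removed — every shape is now a shade of grey.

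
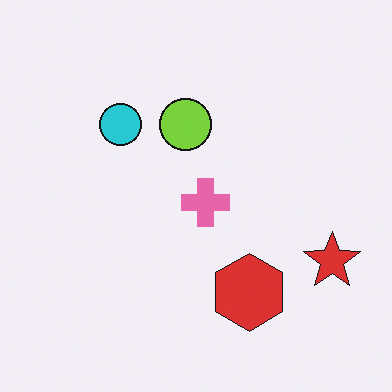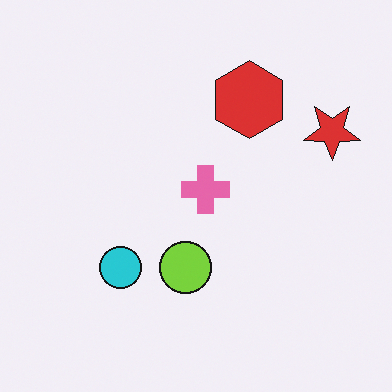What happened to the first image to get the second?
This is the original image flipped vertically (top ↔ bottom).

The red hexagon is in the bottom of the first image and the top of the second — shapes on opposite sides of the horizontal midline have swapped in a mirror flip.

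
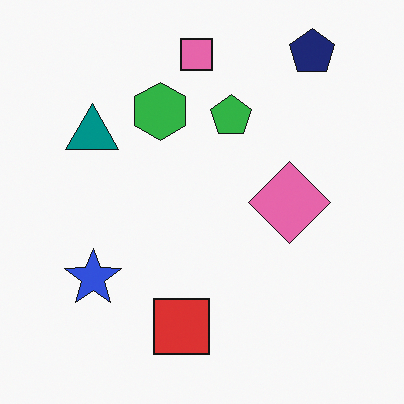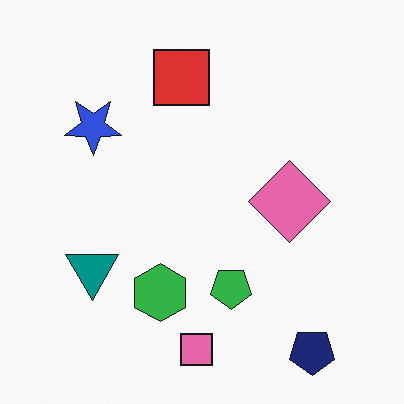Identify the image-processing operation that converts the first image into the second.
The image was flipped vertically (top ↔ bottom).

The navy pentagon is in the top-right of the first image and the bottom-right of the second — shapes on opposite sides of the horizontal midline have swapped in a mirror flip.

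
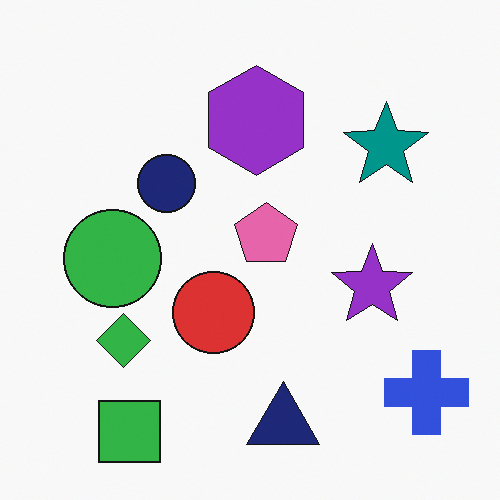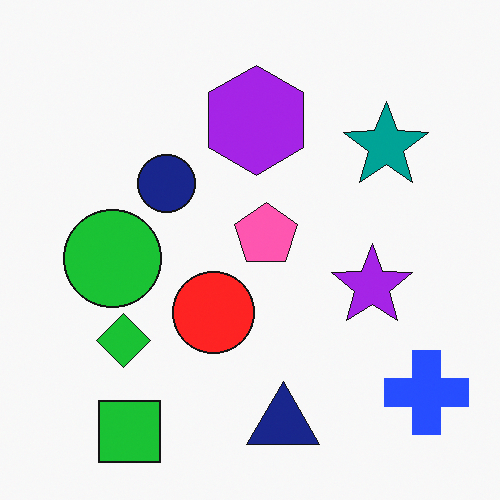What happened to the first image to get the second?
Slightly oversaturated.

All colors are more vivid — a global saturation change.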